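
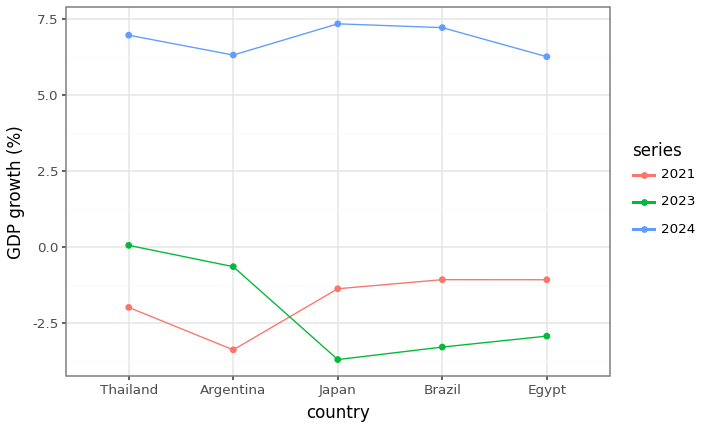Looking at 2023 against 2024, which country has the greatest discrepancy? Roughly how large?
Japan: 2023 ≈ -4, 2024 ≈ 7 → gap ≈ 11. Next-largest (Brazil) is only ≈ 10.

Japan, ≈ 11 %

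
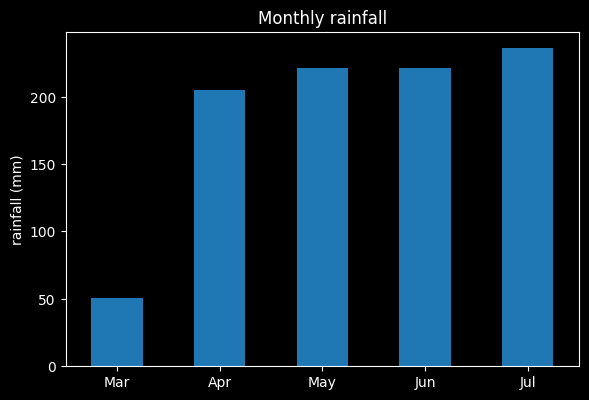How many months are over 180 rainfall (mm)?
4

Above 180: Apr, May, Jun, Jul.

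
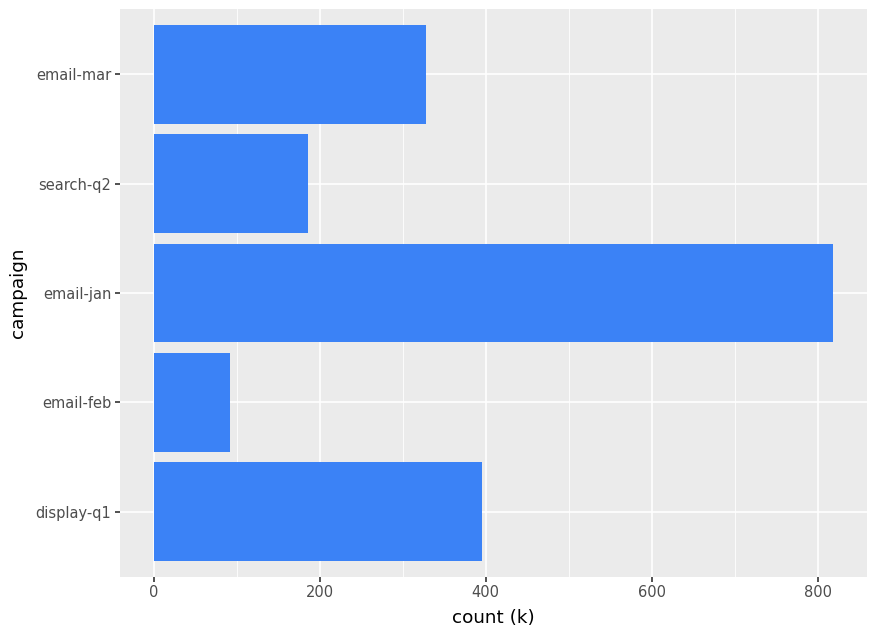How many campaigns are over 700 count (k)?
Above 700: email-jan.

1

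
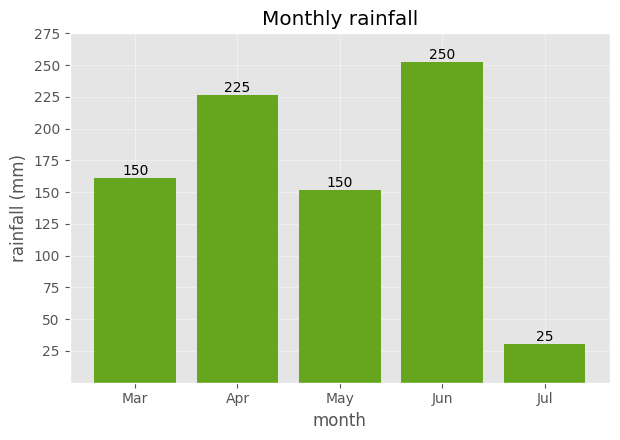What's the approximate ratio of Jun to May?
≈ 1.67×

Jun ≈ 250, May ≈ 150; 250/150 ≈ 1.67.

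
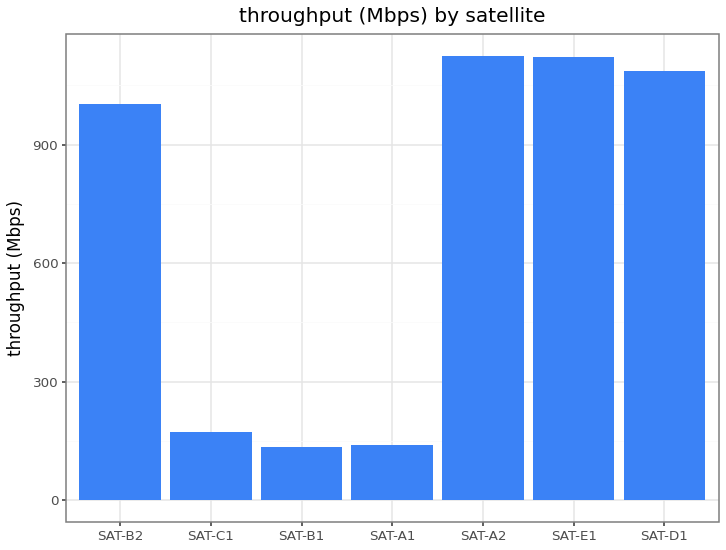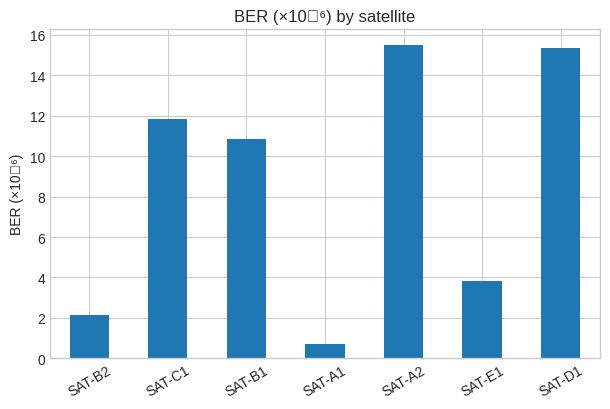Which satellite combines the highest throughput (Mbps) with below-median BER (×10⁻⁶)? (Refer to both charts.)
SAT-E1

Chart 2 median BER (×10⁻⁶) ≈ 10; below-median satellites: SAT-B2, SAT-A1, SAT-E1. Among those, SAT-E1 has the highest throughput (Mbps) (≈ 1200).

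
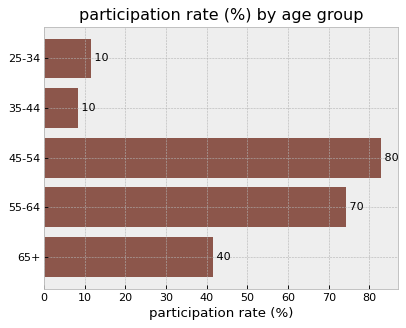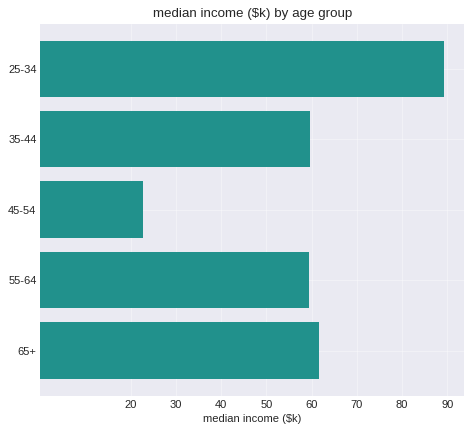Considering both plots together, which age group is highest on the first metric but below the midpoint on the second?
45-54

Chart 2 median median income ($k) ≈ 60; below-median age groups: 45-54, 55-64. Among those, 45-54 has the highest participation rate (%) (≈ 80).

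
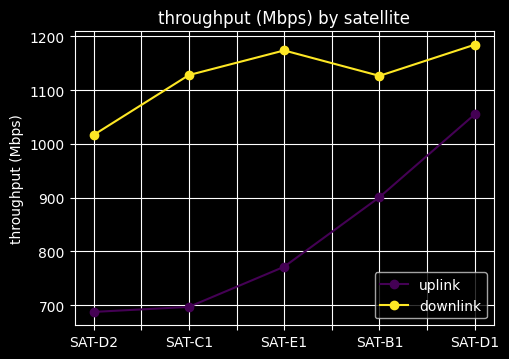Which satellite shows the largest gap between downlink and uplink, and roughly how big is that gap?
SAT-C1, ≈ 450 Mbps

SAT-C1: downlink ≈ 1150, uplink ≈ 700 → gap ≈ 450. Next-largest (SAT-E1) is only ≈ 400.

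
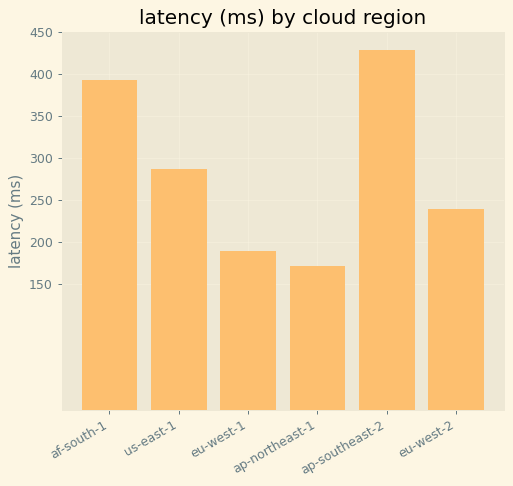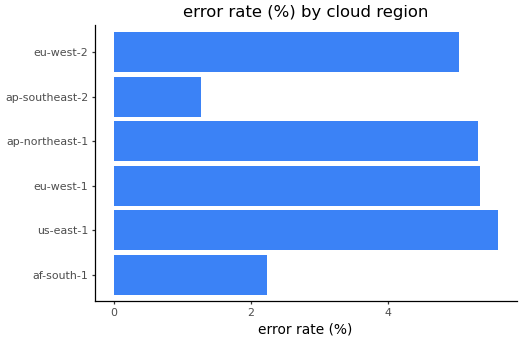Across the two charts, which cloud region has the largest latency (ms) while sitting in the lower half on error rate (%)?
Chart 2 median error rate (%) ≈ 5; below-median cloud regions: af-south-1, ap-southeast-2, eu-west-2. Among those, ap-southeast-2 has the highest latency (ms) (≈ 450).

ap-southeast-2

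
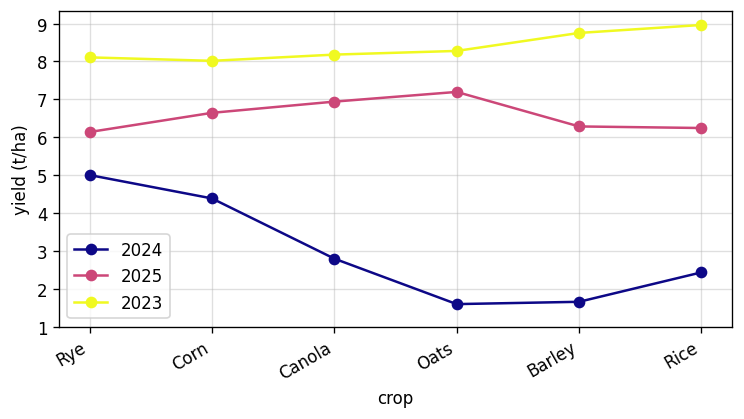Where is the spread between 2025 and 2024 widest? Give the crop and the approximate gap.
Oats, ≈ 5 t/ha

Oats: 2025 ≈ 7, 2024 ≈ 2 → gap ≈ 5. Next-largest (Barley) is only ≈ 4.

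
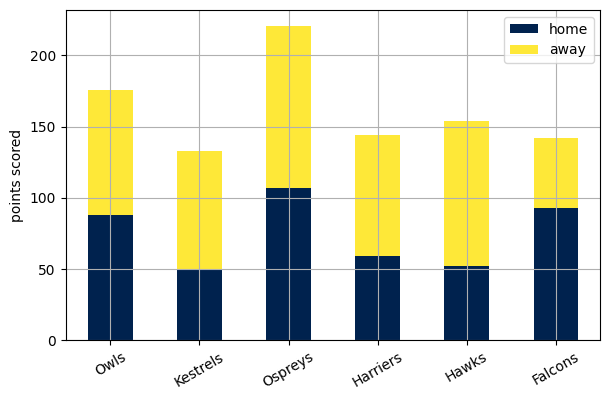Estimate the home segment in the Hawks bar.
home top ≈ 60, bottom ≈ 0; segment ≈ 60.

≈ 60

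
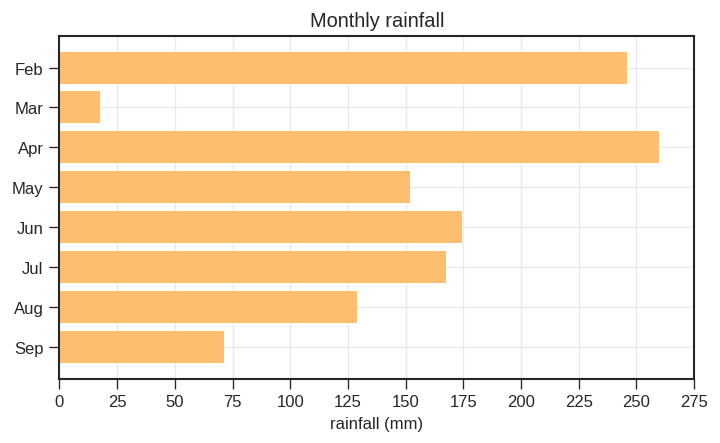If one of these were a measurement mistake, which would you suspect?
Mar ≈ 25; the rest sit between ≈ 75 and ≈ 250.

Mar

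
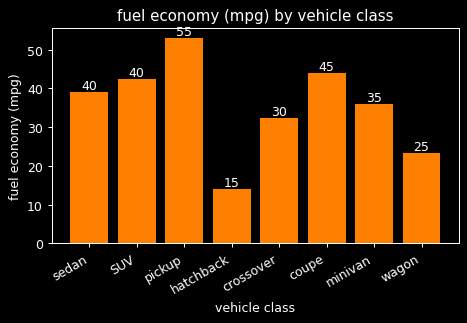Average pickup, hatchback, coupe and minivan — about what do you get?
(55 + 15 + 45 + 35) / 4 ≈ 38.

≈ 38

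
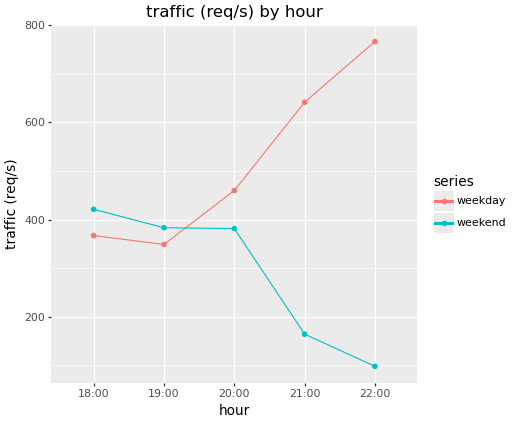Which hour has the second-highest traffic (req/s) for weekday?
Top 3 for weekday: 22:00 ≈ 800, 21:00 ≈ 600, 20:00 ≈ 500.

21:00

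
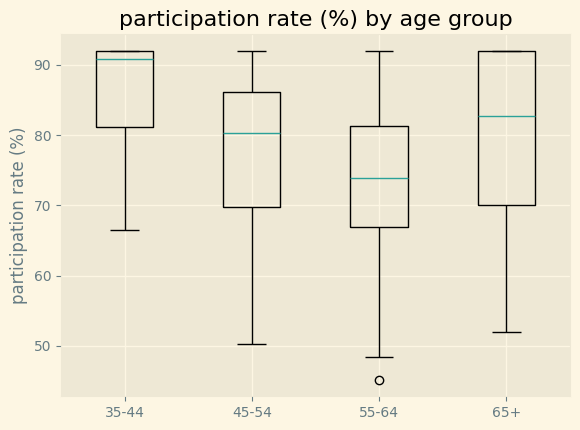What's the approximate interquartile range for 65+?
≈ 22

Q3 ≈ 92, Q1 ≈ 70; IQR ≈ 22.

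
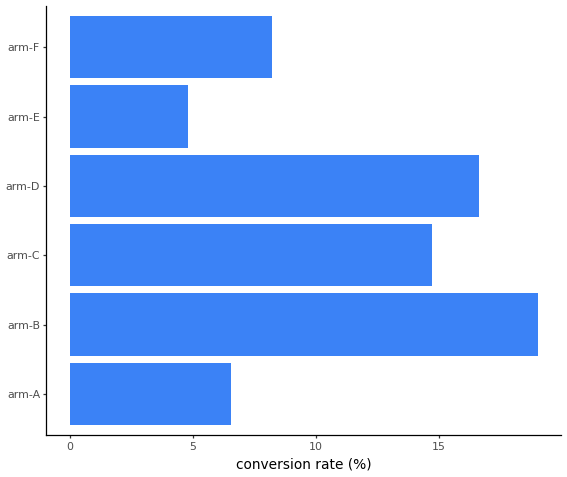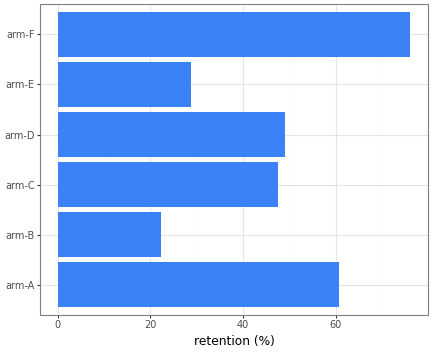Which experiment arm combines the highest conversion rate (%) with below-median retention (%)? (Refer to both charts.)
Chart 2 median retention (%) ≈ 50; below-median experiment arms: arm-B, arm-C, arm-E. Among those, arm-B has the highest conversion rate (%) (≈ 20).

arm-B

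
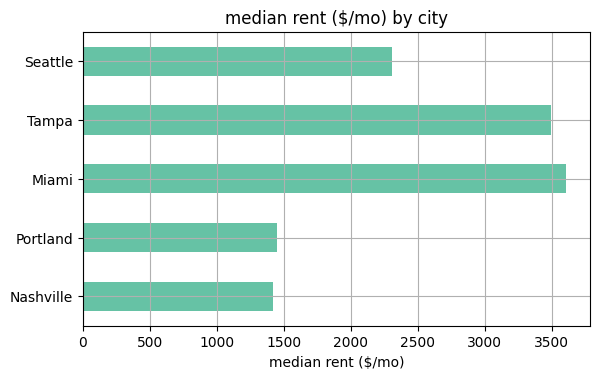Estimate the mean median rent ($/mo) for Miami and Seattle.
(3500 + 2500) / 2 ≈ 3000.

≈ 3000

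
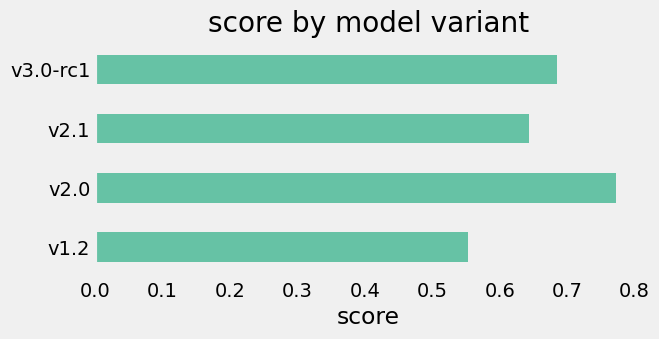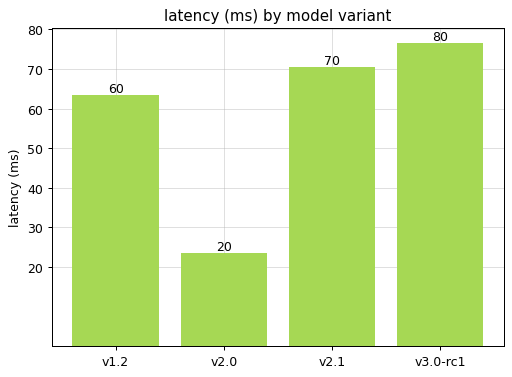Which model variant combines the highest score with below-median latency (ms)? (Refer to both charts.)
Chart 2 median latency (ms) ≈ 70; below-median model variants: v1.2, v2.0. Among those, v2.0 has the highest score (≈ 0.8).

v2.0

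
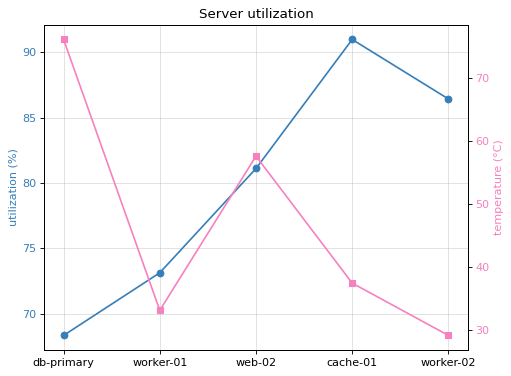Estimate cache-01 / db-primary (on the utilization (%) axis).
cache-01 ≈ 90, db-primary ≈ 68; 90/68 ≈ 1.32.

≈ 1.32×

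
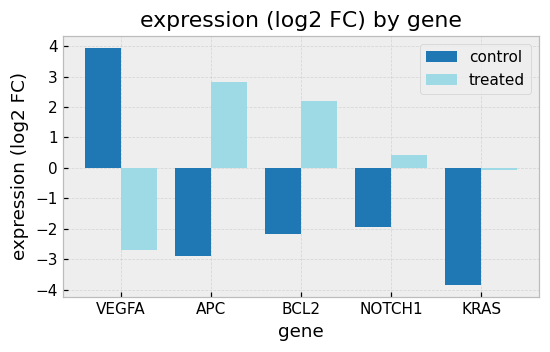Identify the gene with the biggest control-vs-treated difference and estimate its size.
VEGFA: control ≈ 4, treated ≈ -3 → gap ≈ 7. Next-largest (APC) is only ≈ 6.

VEGFA, ≈ 7 log2 FC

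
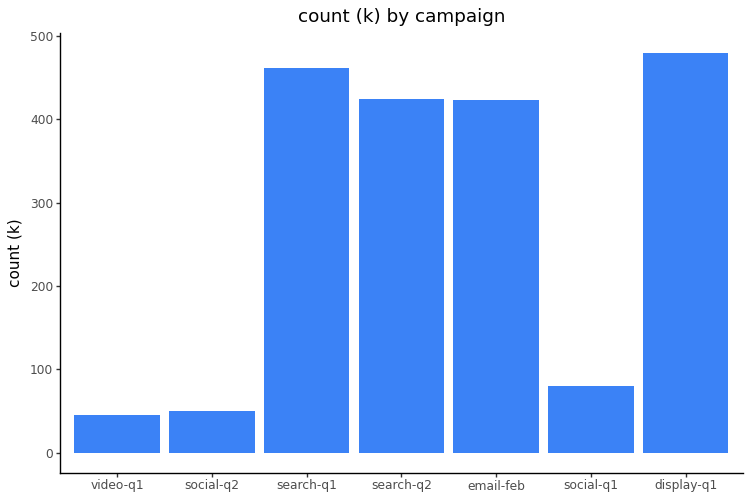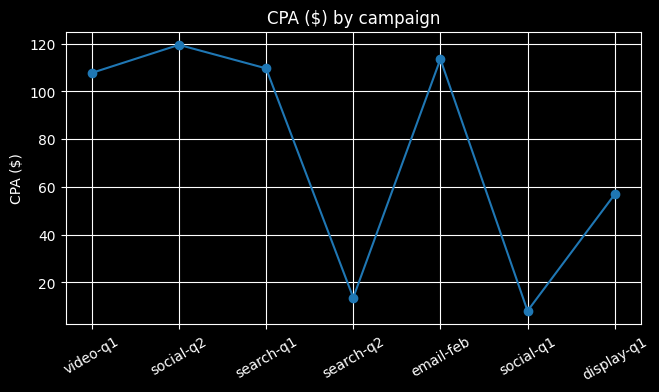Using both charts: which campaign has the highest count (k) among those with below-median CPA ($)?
Chart 2 median CPA ($) ≈ 100; below-median campaigns: search-q2, social-q1, display-q1. Among those, display-q1 has the highest count (k) (≈ 500).

display-q1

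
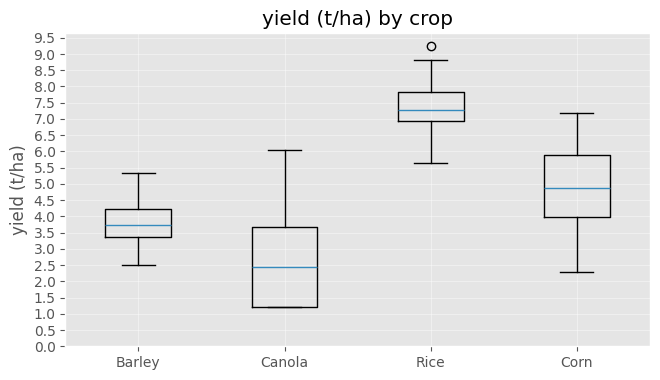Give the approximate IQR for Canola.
≈ 2.5

Q3 ≈ 3.5, Q1 ≈ 1.0; IQR ≈ 2.5.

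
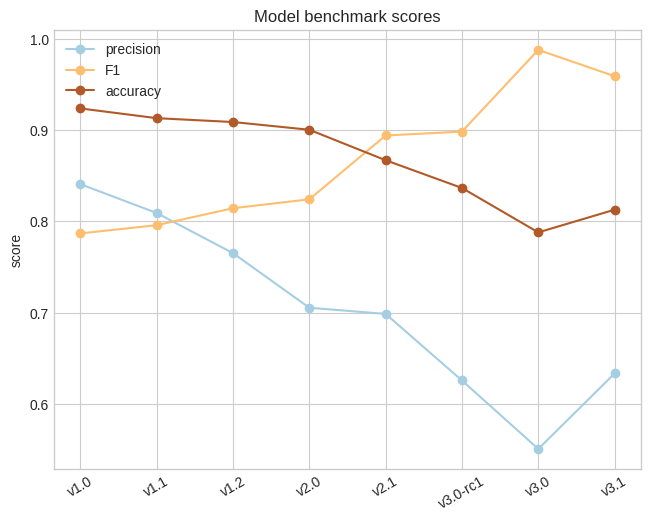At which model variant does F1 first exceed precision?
v1.1: F1 ≈ 0.80 vs precision ≈ 0.80 (not yet); v1.2: F1 ≈ 0.80 vs precision ≈ 0.75 (first crossover).

v1.2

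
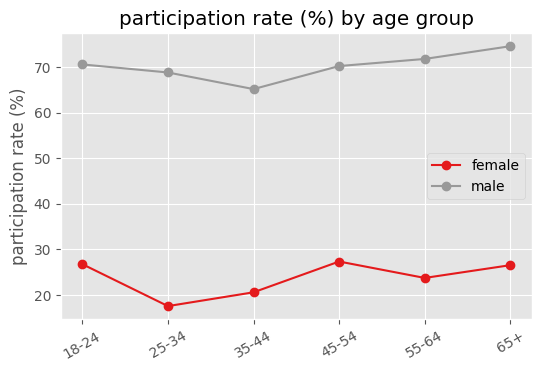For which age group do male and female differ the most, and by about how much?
25-34, ≈ 50 %

25-34: male ≈ 70, female ≈ 20 → gap ≈ 50. Next-largest (55-64) is only ≈ 45.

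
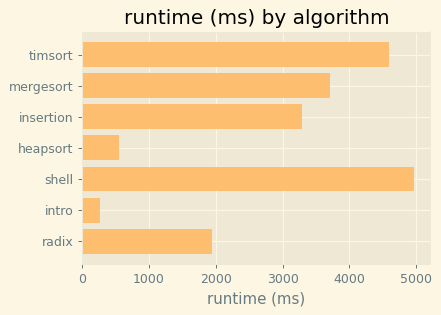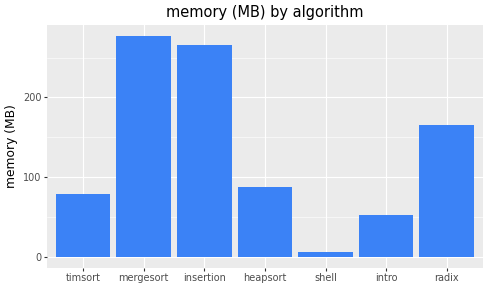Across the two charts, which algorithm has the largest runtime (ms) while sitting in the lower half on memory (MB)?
shell

Chart 2 median memory (MB) ≈ 100; below-median algorithms: timsort, shell, intro. Among those, shell has the highest runtime (ms) (≈ 5000).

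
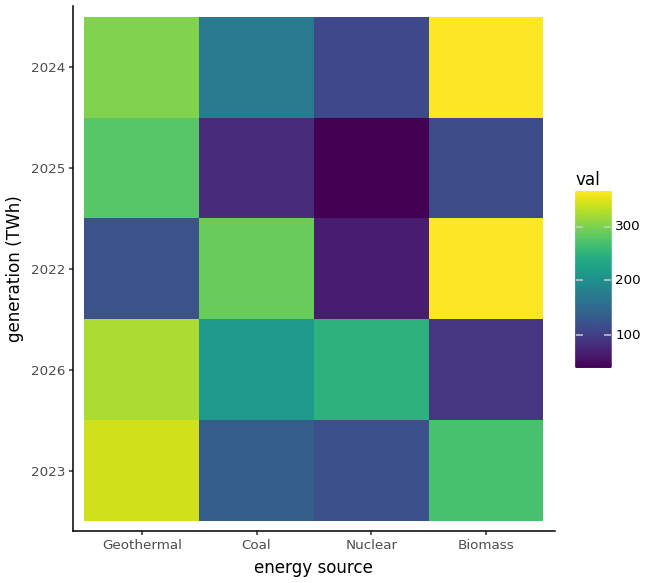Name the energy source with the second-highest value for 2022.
Top 3 for 2022: Biomass ≈ 350, Coal ≈ 300, Geothermal ≈ 100.

Coal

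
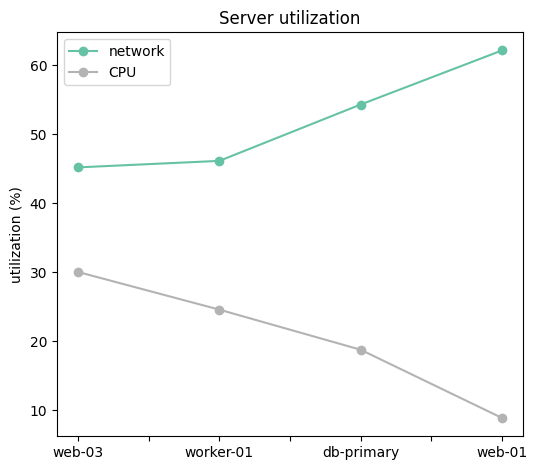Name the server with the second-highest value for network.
Top 3 for network: web-01 ≈ 60, db-primary ≈ 55, worker-01 ≈ 45.

db-primary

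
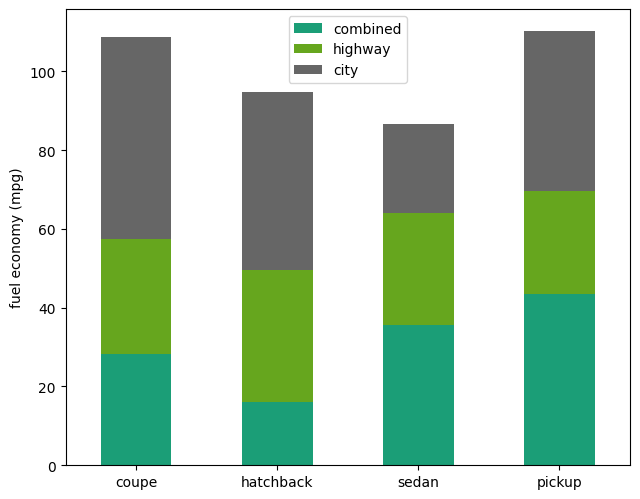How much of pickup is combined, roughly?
combined top ≈ 40, bottom ≈ 0; segment ≈ 40.

≈ 40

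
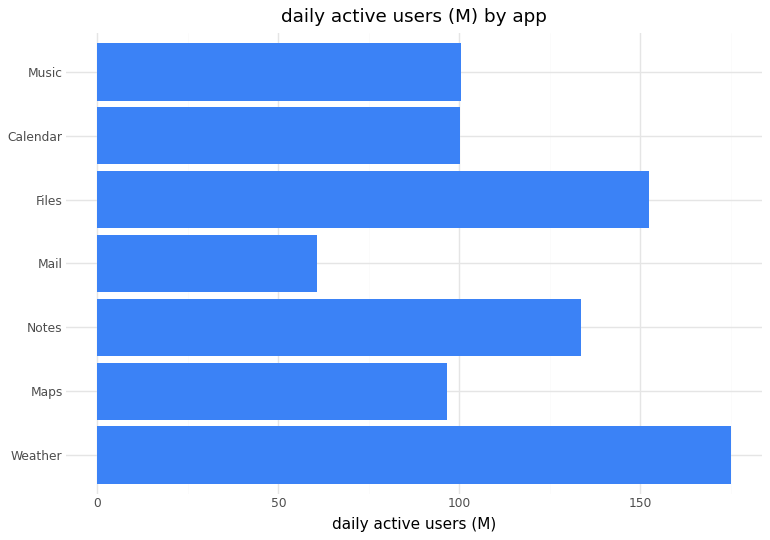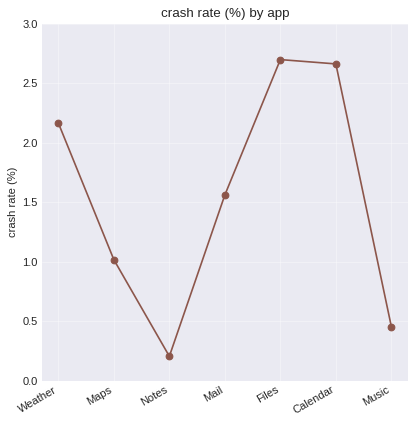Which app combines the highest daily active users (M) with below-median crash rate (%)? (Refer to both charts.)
Notes

Chart 2 median crash rate (%) ≈ 1.5; below-median apps: Maps, Notes, Music. Among those, Notes has the highest daily active users (M) (≈ 140).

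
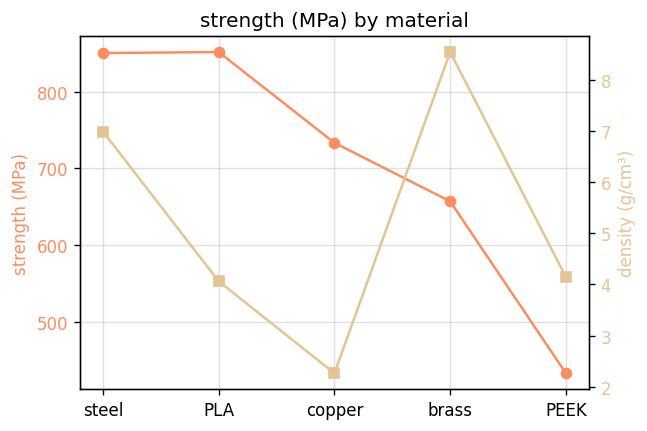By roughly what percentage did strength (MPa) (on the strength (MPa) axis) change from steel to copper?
steel ≈ 850, copper ≈ 750; (750 − 850) / 850 ≈ -11.8%.

≈ -11.8%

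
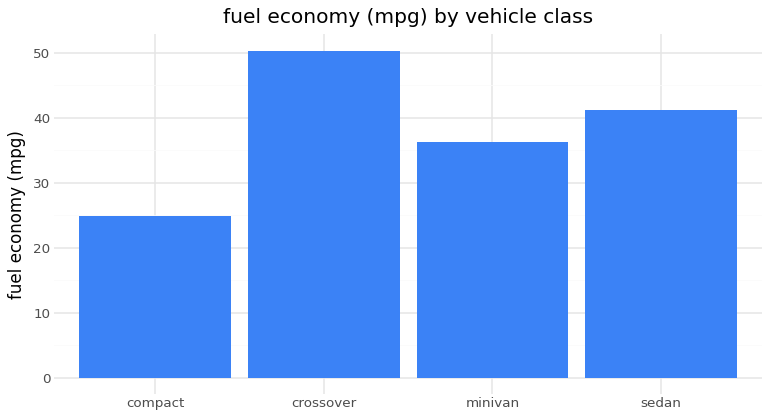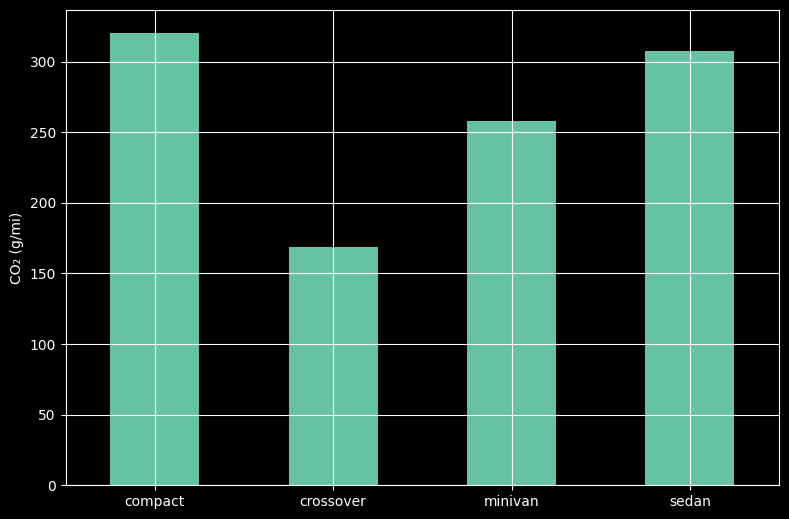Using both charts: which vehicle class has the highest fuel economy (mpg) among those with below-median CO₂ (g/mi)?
Chart 2 median CO₂ (g/mi) ≈ 300; below-median vehicle classes: crossover, minivan. Among those, crossover has the highest fuel economy (mpg) (≈ 50).

crossover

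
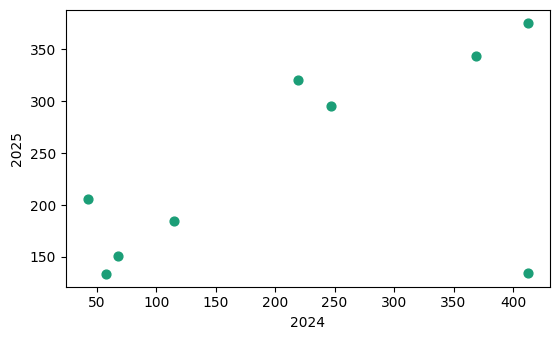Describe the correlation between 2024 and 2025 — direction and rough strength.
Points are positively correlated; moderate (|r| ≈ 0.6).

positive, moderate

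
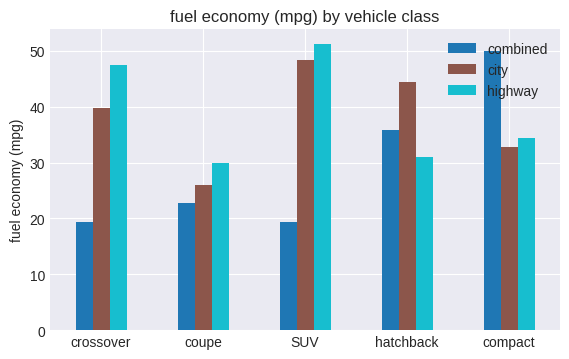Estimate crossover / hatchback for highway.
≈ 1.5×

crossover ≈ 45, hatchback ≈ 30; 45/30 ≈ 1.5.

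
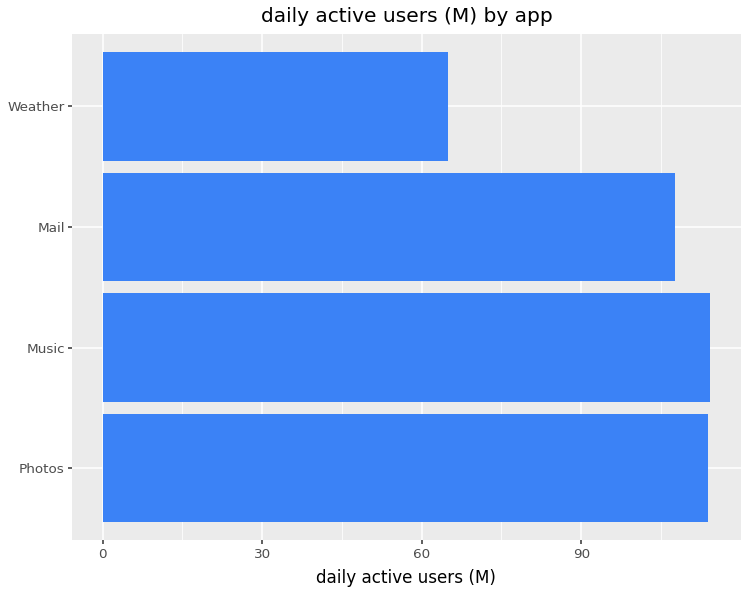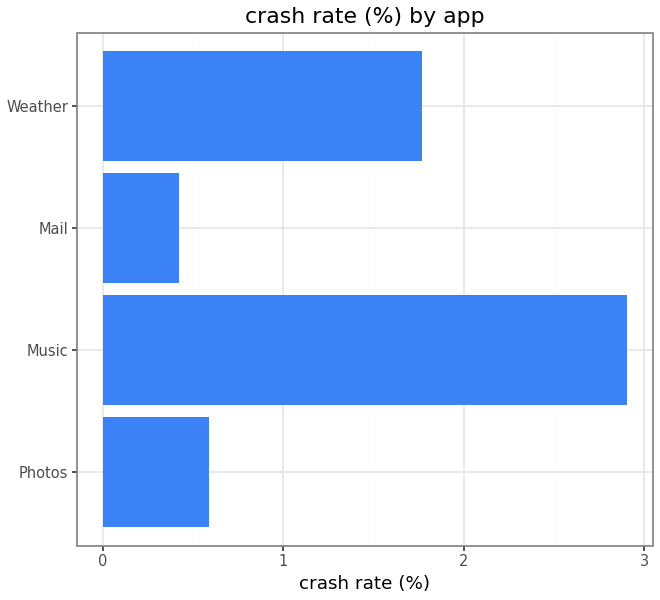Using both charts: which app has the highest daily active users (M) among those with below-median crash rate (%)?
Photos

Chart 2 median crash rate (%) ≈ 1; below-median apps: Photos, Mail. Among those, Photos has the highest daily active users (M) (≈ 120).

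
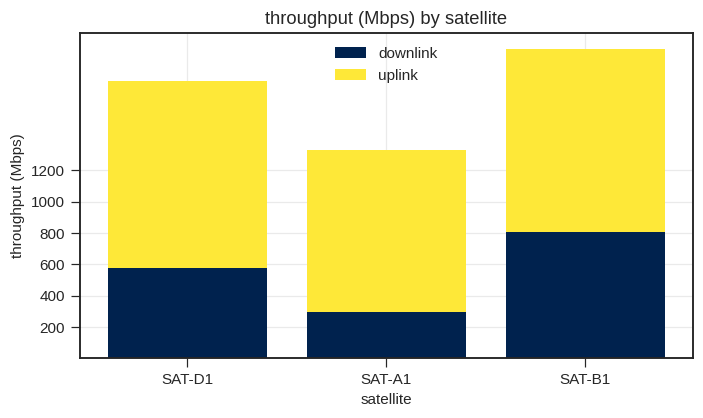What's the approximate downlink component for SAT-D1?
≈ 600

downlink top ≈ 600, bottom ≈ 0; segment ≈ 600.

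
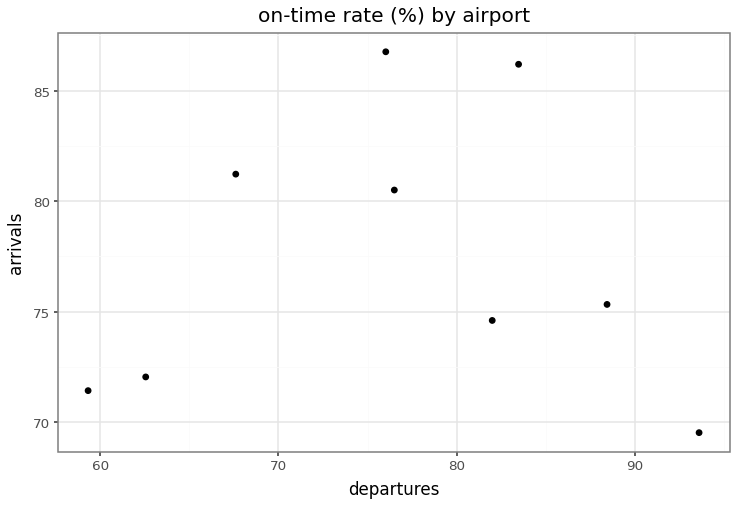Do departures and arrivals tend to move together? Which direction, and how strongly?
no clear correlation

Points are roughly uncorrelated; weak (|r| ≈ 0.0).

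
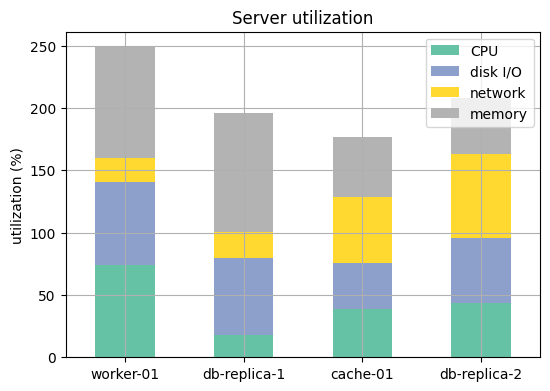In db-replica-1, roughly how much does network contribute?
≈ 25

network top ≈ 100, bottom ≈ 75; segment ≈ 25.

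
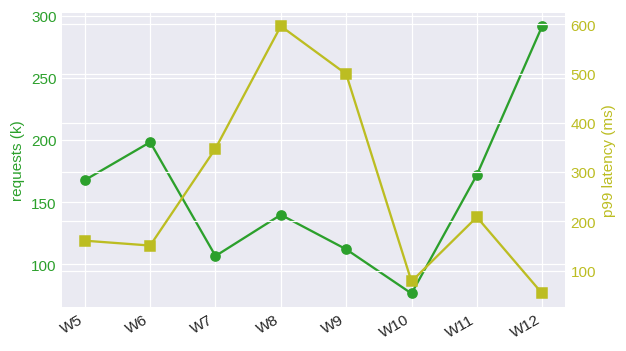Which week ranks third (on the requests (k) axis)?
W11

Top 4 (on the requests (k) axis): W12 ≈ 300, W6 ≈ 200, W11 ≈ 180, W5 ≈ 160.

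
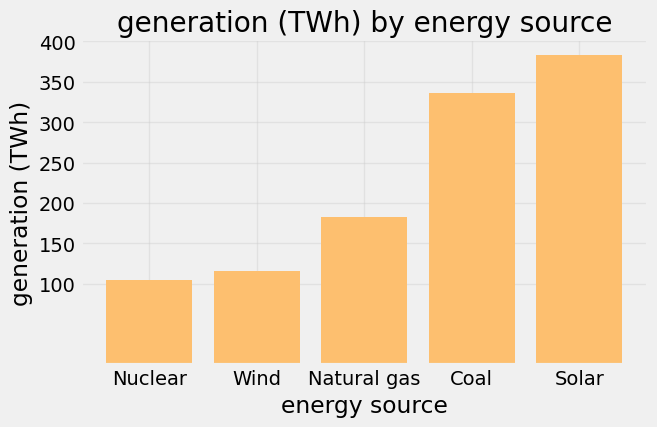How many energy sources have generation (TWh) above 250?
Above 250: Coal, Solar.

2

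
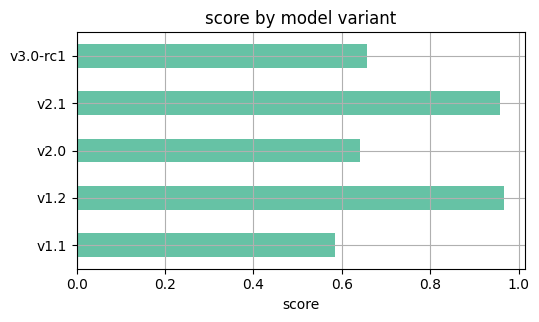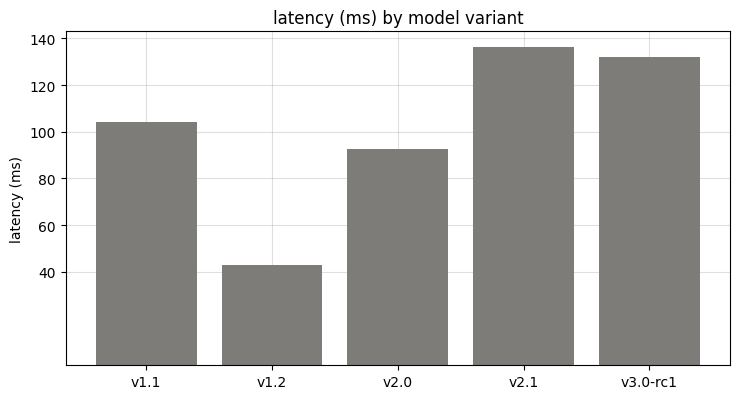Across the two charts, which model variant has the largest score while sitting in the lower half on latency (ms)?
Chart 2 median latency (ms) ≈ 100; below-median model variants: v1.2, v2.0. Among those, v1.2 has the highest score (≈ 1).

v1.2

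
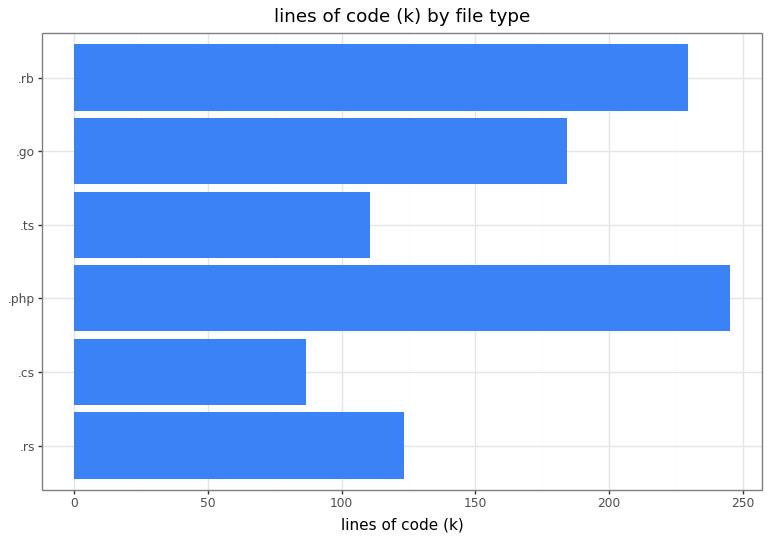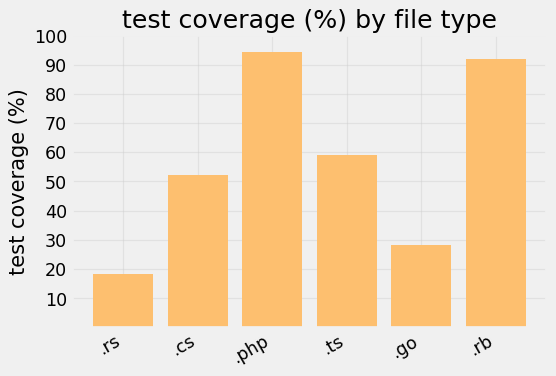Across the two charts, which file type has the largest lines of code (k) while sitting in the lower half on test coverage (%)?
.go

Chart 2 median test coverage (%) ≈ 60; below-median file types: .rs, .cs, .go. Among those, .go has the highest lines of code (k) (≈ 175).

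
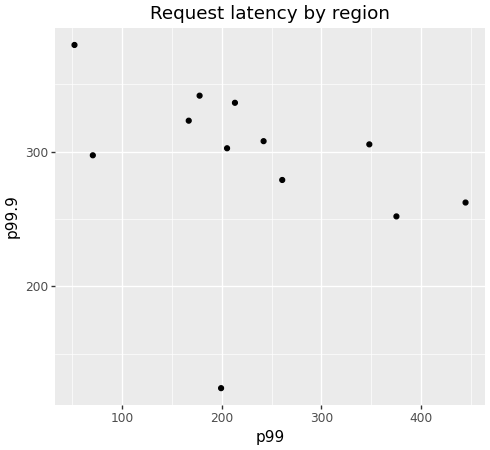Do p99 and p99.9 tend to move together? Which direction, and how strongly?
negative, weak

Points are negatively correlated; weak (|r| ≈ 0.3).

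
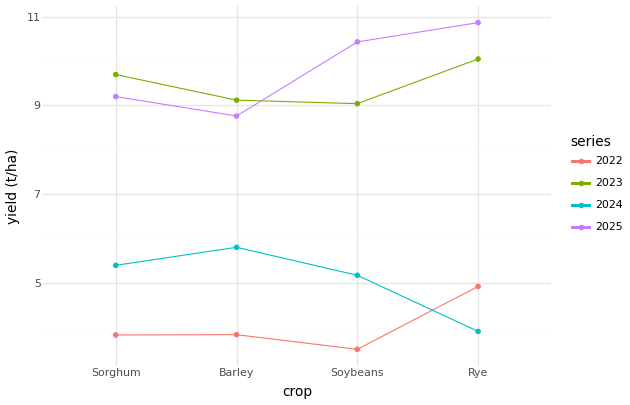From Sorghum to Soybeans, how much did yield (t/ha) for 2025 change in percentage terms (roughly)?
≈ +11.1%

Sorghum ≈ 9, Soybeans ≈ 10; (10 − 9) / 9 ≈ +11.1%.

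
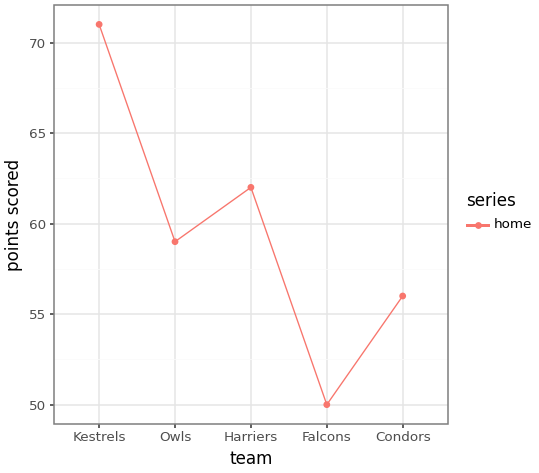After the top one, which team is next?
Top 3: Kestrels ≈ 72, Harriers ≈ 62, Owls ≈ 60.

Harriers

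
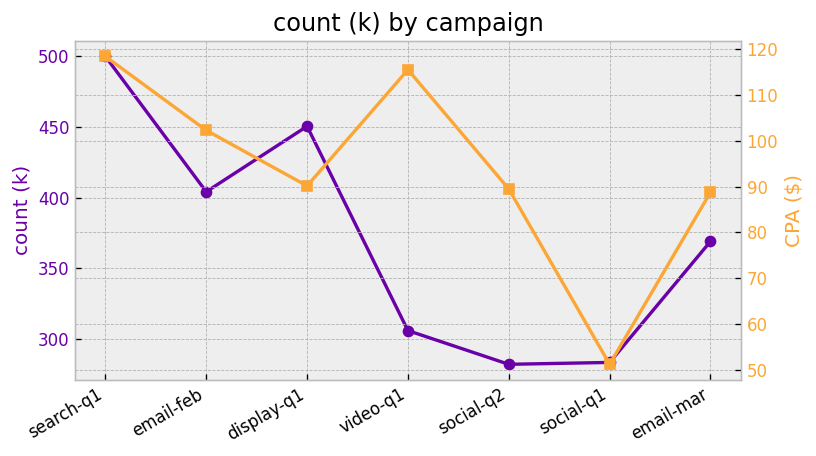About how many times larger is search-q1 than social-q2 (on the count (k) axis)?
search-q1 ≈ 500, social-q2 ≈ 280; 500/280 ≈ 1.79.

≈ 1.79×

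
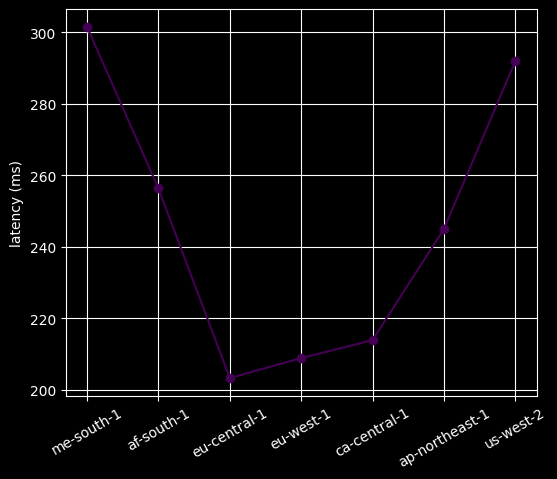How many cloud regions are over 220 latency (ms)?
Above 220: me-south-1, af-south-1, ap-northeast-1, us-west-2.

4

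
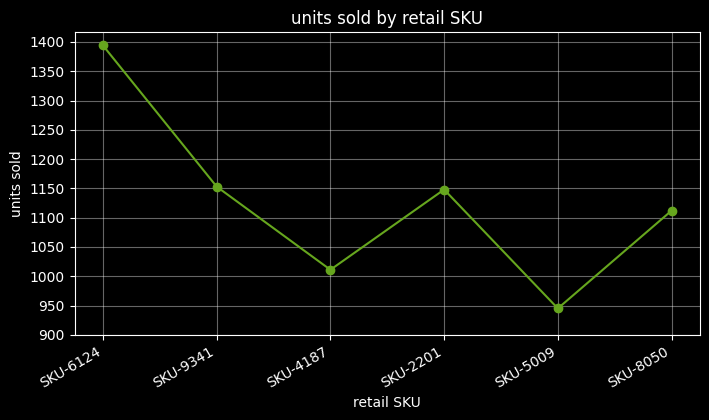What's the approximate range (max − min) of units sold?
≈ 450

Max SKU-6124 ≈ 1400, min SKU-5009 ≈ 950; range ≈ 450.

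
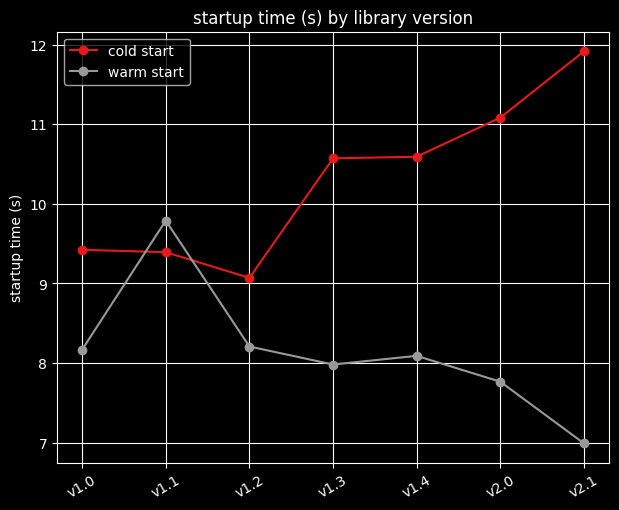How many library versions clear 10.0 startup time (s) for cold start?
4

Above 10.0: v1.3, v1.4, v2.0, v2.1.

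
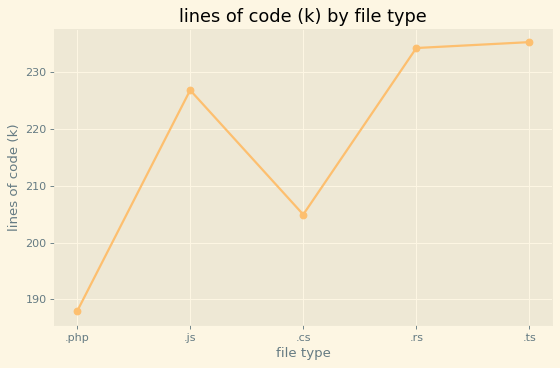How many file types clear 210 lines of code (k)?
Above 210: .js, .rs, .ts.

3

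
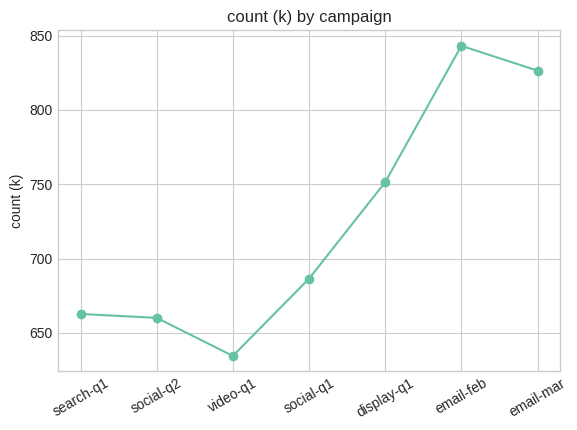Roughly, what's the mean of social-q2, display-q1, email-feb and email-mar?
(660 + 760 + 840 + 820) / 4 ≈ 770.

≈ 770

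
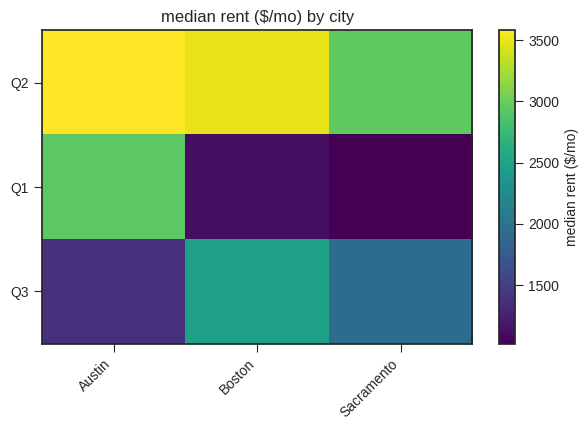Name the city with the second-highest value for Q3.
Sacramento

Top 3 for Q3: Boston ≈ 2500, Sacramento ≈ 2000, Austin ≈ 1500.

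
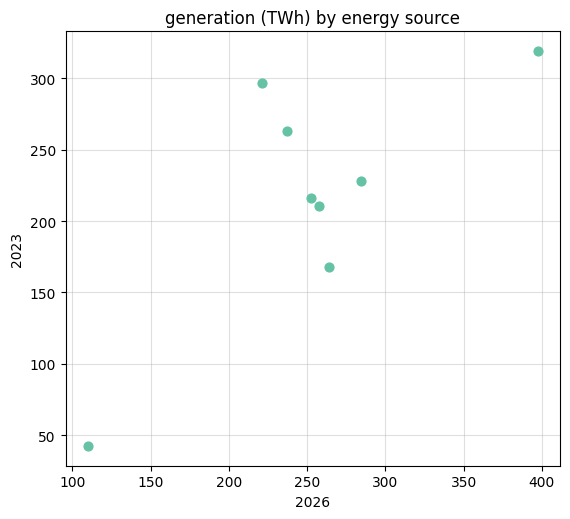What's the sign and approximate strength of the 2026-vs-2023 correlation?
Points are positively correlated; strong (|r| ≈ 0.8).

positive, strong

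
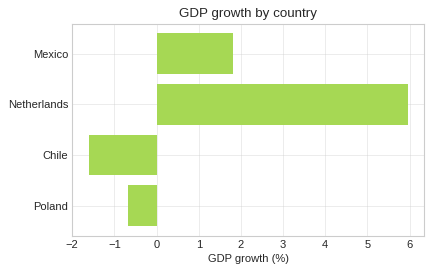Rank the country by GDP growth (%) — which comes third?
Top 4: Netherlands ≈ 6, Mexico ≈ 2, Poland ≈ -1, Chile ≈ -2.

Poland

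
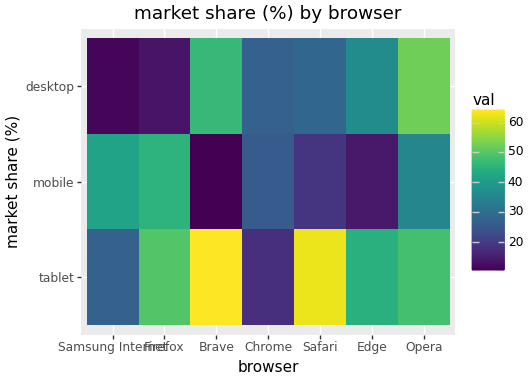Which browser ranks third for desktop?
Top 4 for desktop: Opera ≈ 50, Brave ≈ 45, Edge ≈ 35, Safari ≈ 30.

Edge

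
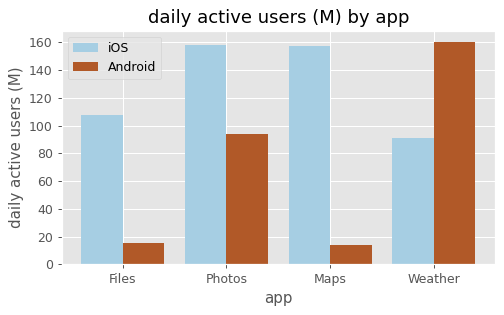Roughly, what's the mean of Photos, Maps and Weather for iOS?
(160 + 160 + 100) / 3 ≈ 140.

≈ 140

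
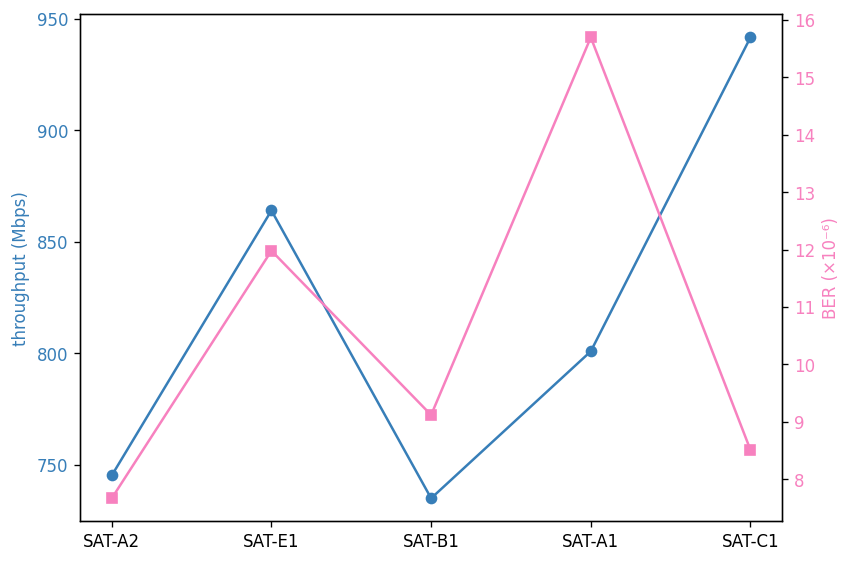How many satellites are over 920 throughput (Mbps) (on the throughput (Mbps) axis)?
Above 920: SAT-C1.

1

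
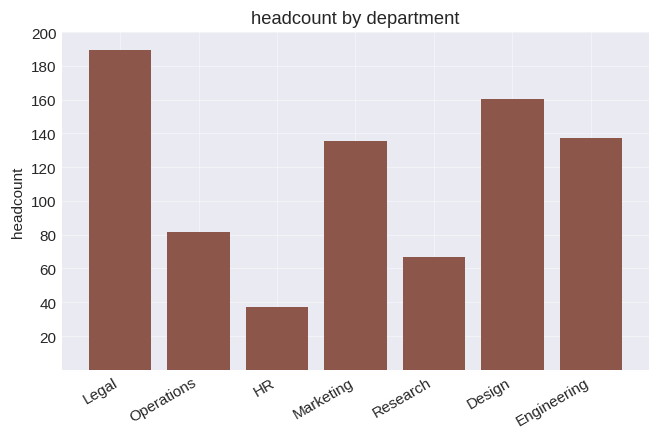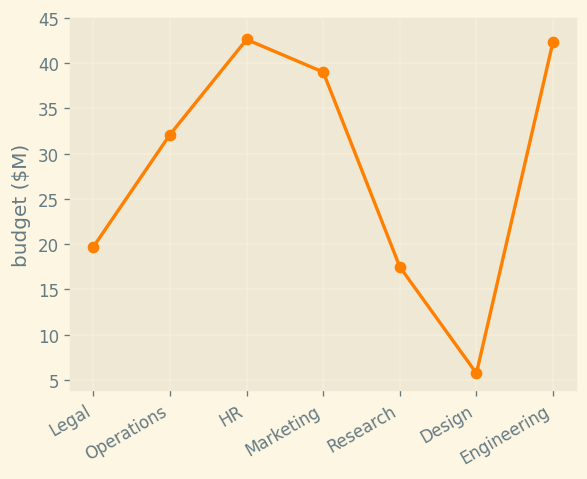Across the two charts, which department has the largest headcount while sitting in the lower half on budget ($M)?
Chart 2 median budget ($M) ≈ 30; below-median departments: Legal, Research, Design. Among those, Legal has the highest headcount (≈ 180).

Legal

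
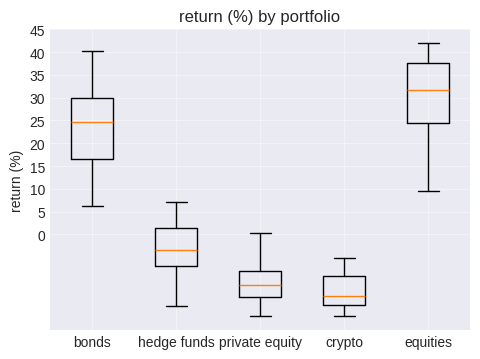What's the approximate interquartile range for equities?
Q3 ≈ 40, Q1 ≈ 25; IQR ≈ 15.

≈ 15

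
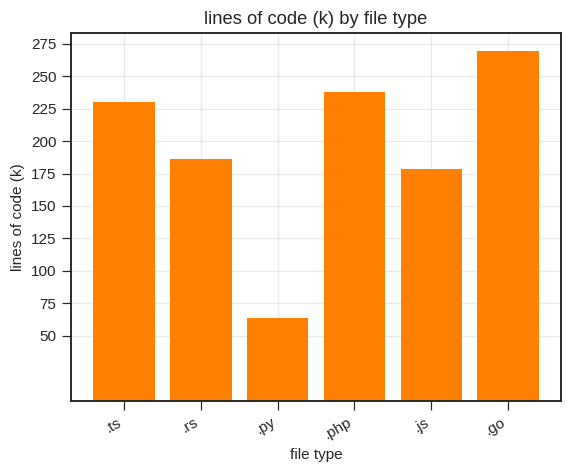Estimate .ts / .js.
.ts ≈ 225, .js ≈ 175; 225/175 ≈ 1.29.

≈ 1.29×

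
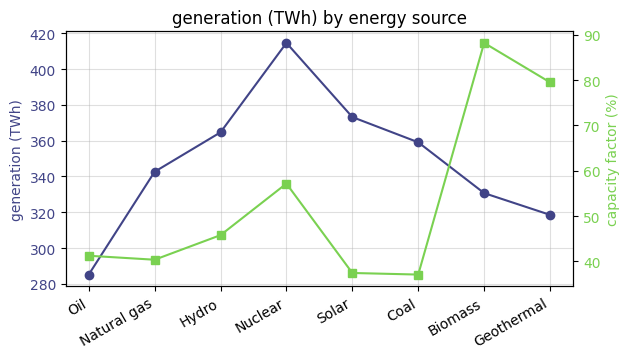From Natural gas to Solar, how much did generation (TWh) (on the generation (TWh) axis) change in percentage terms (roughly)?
≈ +11.8%

Natural gas ≈ 340, Solar ≈ 380; (380 − 340) / 340 ≈ +11.8%.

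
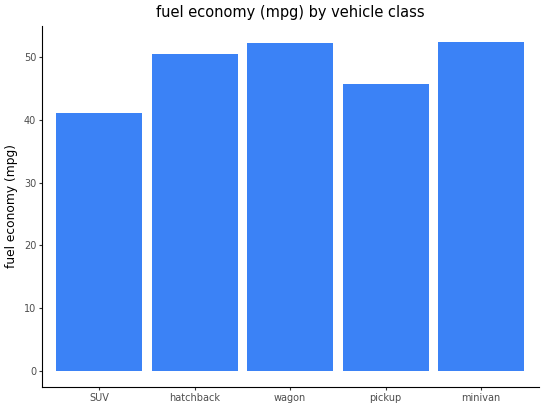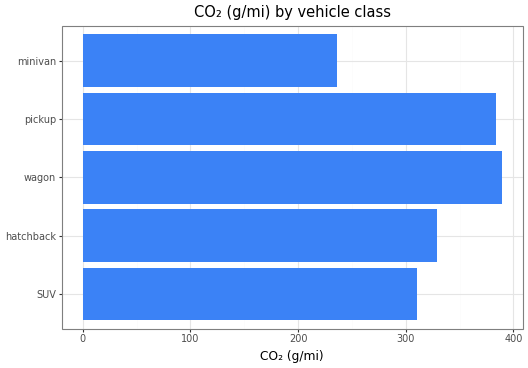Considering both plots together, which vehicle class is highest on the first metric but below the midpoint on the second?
Chart 2 median CO₂ (g/mi) ≈ 350; below-median vehicle classes: SUV, minivan. Among those, minivan has the highest fuel economy (mpg) (≈ 50).

minivan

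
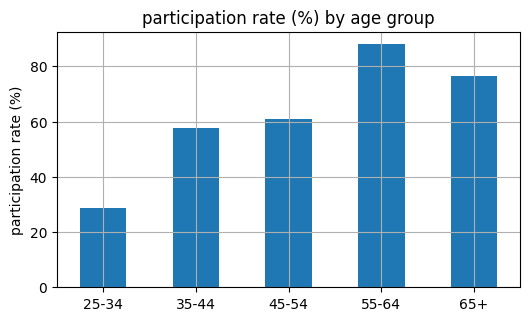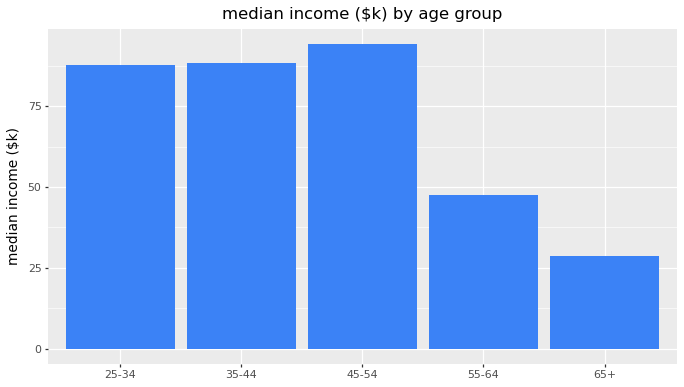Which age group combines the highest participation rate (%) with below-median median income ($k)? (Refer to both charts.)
Chart 2 median median income ($k) ≈ 90; below-median age groups: 55-64, 65+. Among those, 55-64 has the highest participation rate (%) (≈ 90).

55-64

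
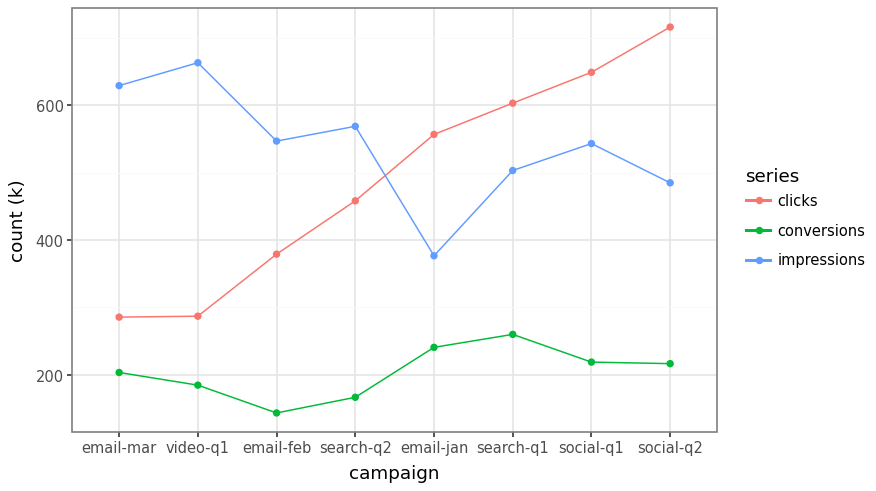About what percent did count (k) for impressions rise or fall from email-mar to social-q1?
email-mar ≈ 650, social-q1 ≈ 550; (550 − 650) / 650 ≈ -15.4%.

≈ -15.4%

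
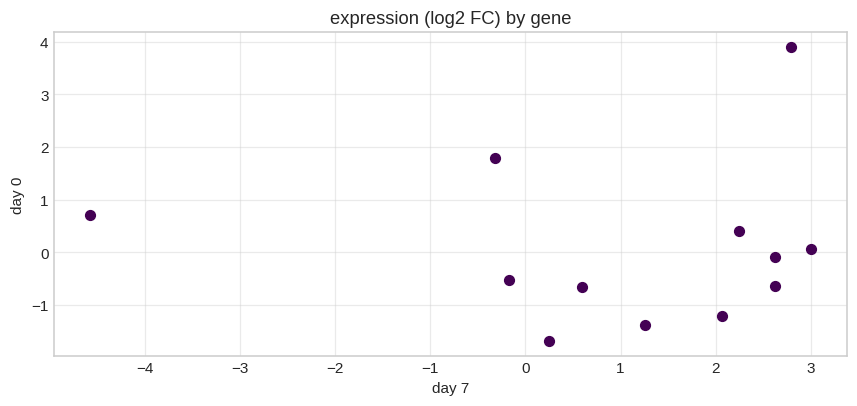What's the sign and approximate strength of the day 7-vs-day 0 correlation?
Points are roughly uncorrelated; weak (|r| ≈ 0.0).

no clear correlation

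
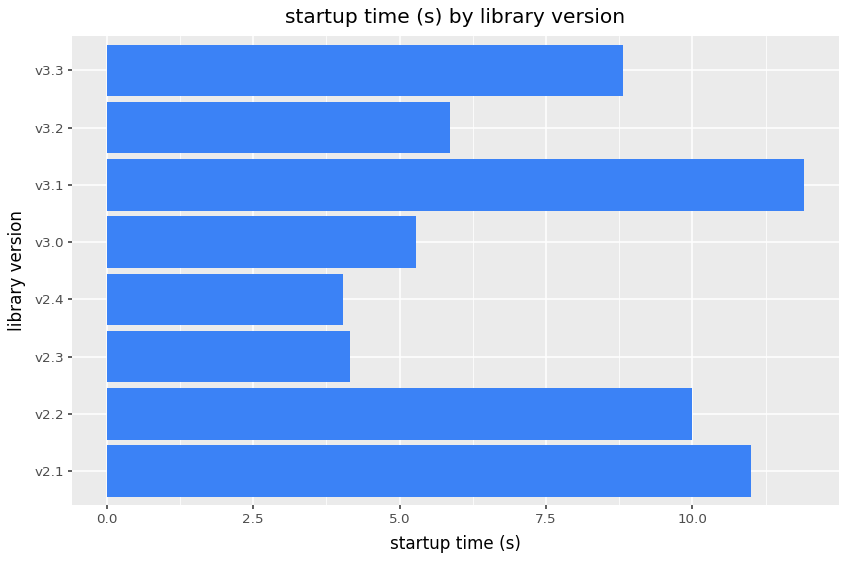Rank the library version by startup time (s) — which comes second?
Top 3: v3.1 ≈ 12, v2.1 ≈ 11, v2.2 ≈ 10.

v2.1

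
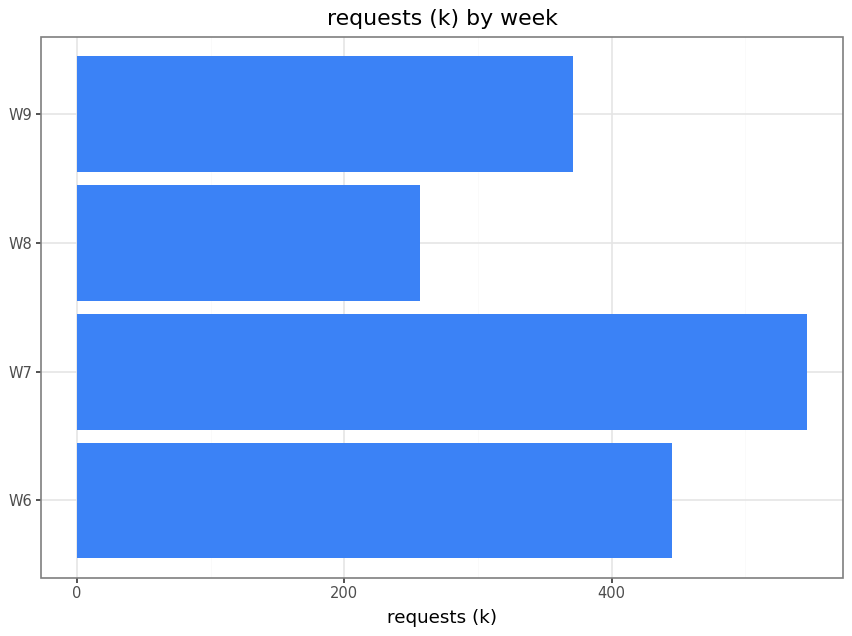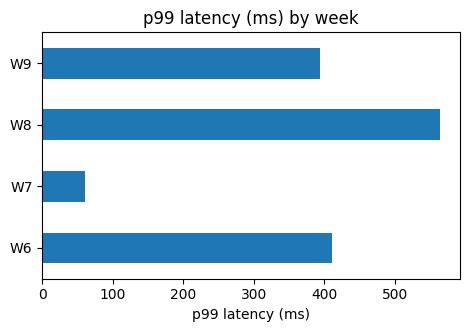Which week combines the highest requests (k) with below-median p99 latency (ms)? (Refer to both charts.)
Chart 2 median p99 latency (ms) ≈ 400; below-median weeks: W7, W9. Among those, W7 has the highest requests (k) (≈ 500).

W7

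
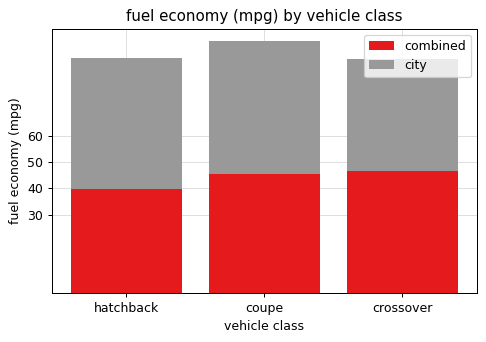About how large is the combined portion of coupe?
combined top ≈ 50, bottom ≈ 0; segment ≈ 50.

≈ 50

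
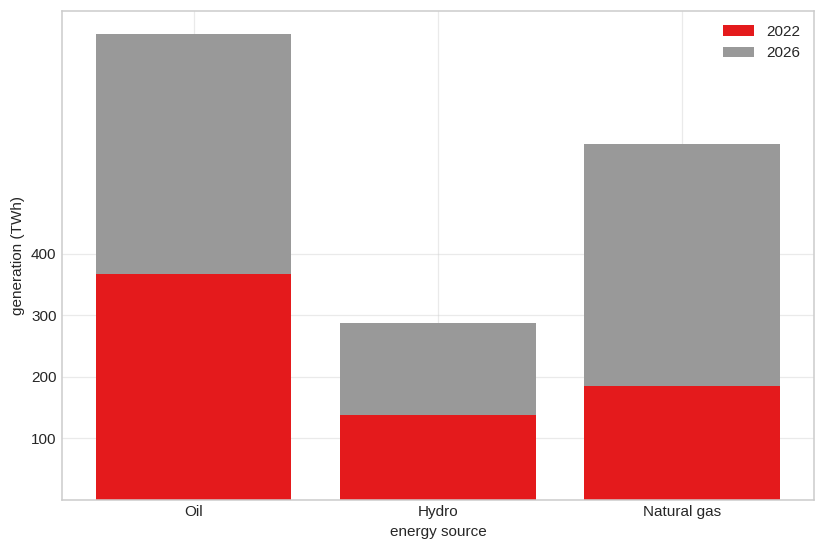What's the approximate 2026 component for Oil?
≈ 400

2026 top ≈ 800, bottom ≈ 400; segment ≈ 400.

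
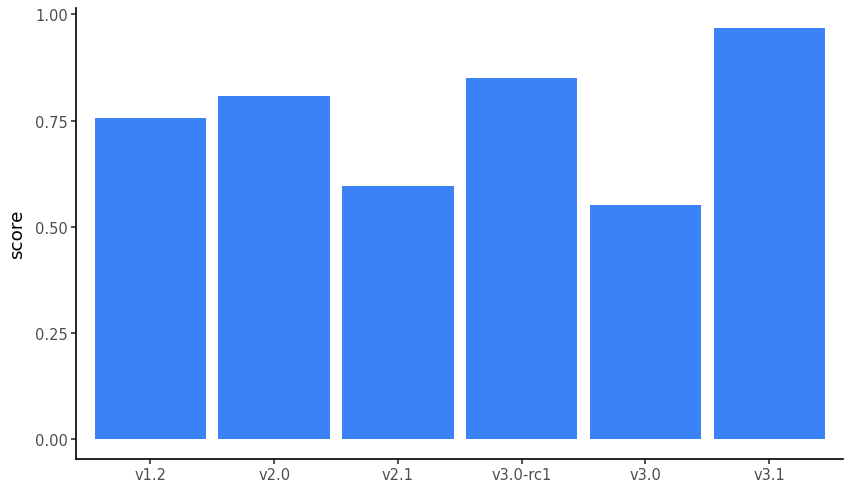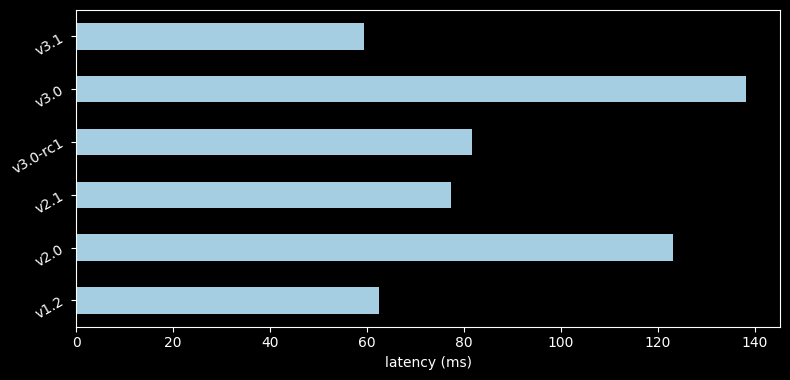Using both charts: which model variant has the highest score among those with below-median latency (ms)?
v3.1

Chart 2 median latency (ms) ≈ 80; below-median model variants: v1.2, v2.1, v3.1. Among those, v3.1 has the highest score (≈ 1).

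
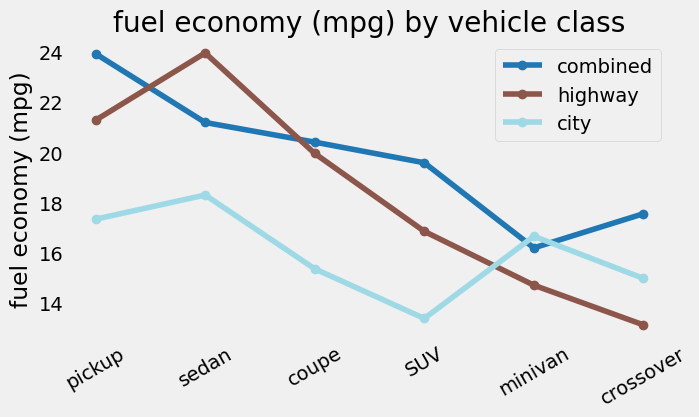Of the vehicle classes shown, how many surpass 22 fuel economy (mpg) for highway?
Above 22: sedan.

1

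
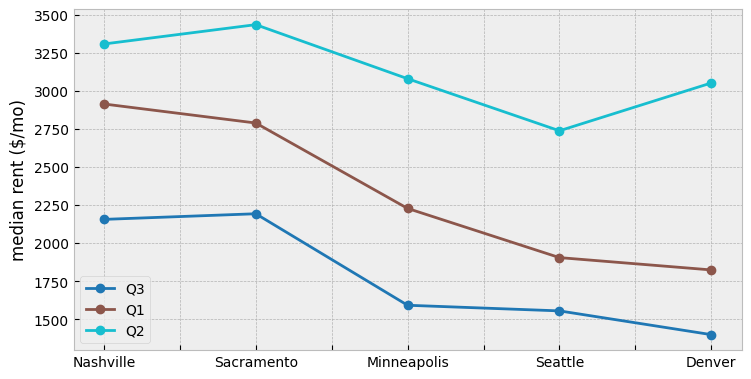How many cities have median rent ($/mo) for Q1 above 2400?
Above 2400: Nashville, Sacramento.

2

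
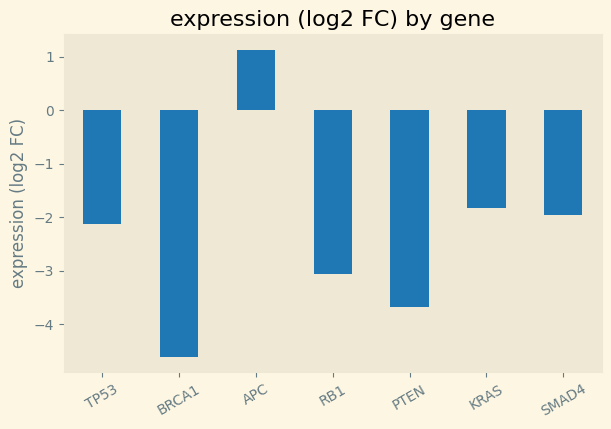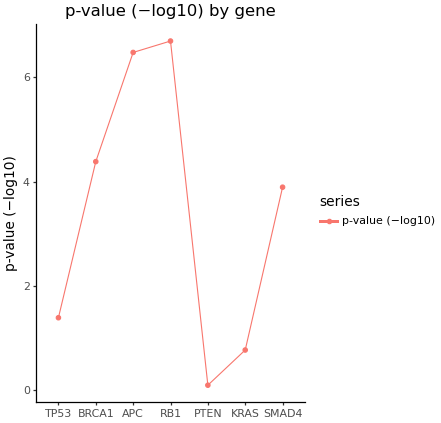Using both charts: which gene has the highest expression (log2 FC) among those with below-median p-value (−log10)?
Chart 2 median p-value (−log10) ≈ 4; below-median genes: TP53, PTEN, KRAS. Among those, KRAS has the highest expression (log2 FC) (≈ -1.8).

KRAS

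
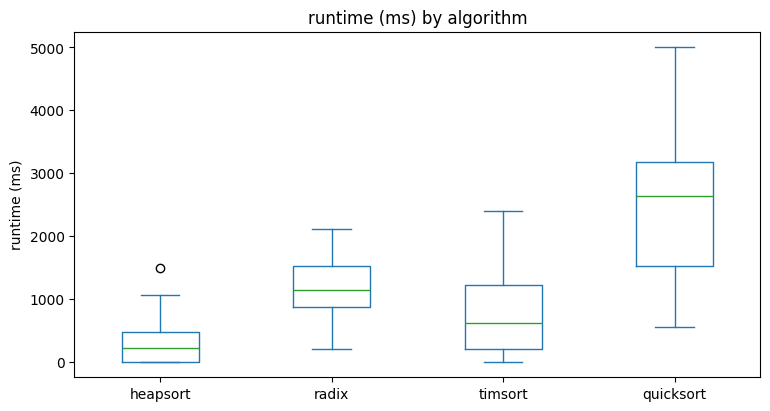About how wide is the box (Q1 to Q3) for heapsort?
Q3 ≈ 400, Q1 ≈ 0; IQR ≈ 400.

≈ 400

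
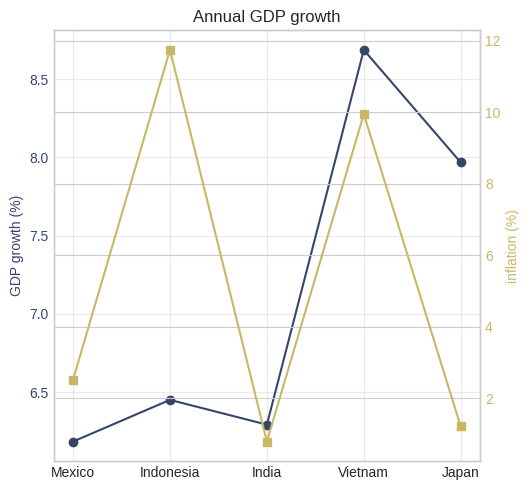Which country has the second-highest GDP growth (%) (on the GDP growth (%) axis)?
Top 3 (on the GDP growth (%) axis): Vietnam ≈ 8.5, Japan ≈ 8.0, Indonesia ≈ 6.5.

Japan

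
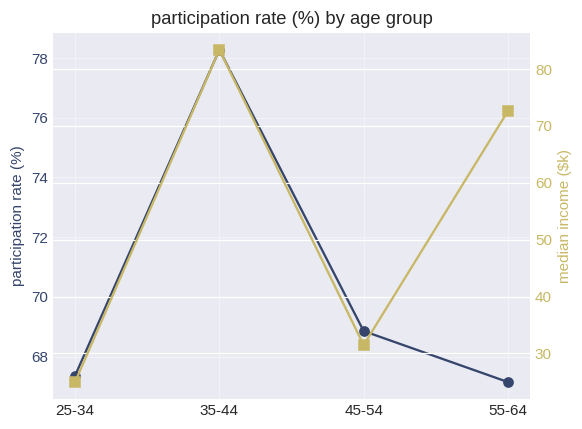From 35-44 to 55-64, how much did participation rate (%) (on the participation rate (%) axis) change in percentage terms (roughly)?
35-44 ≈ 78, 55-64 ≈ 67; (67 − 78) / 78 ≈ -14.1%.

≈ -14.1%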